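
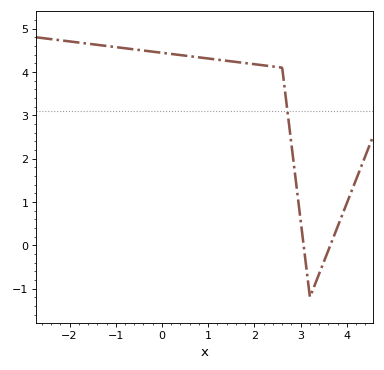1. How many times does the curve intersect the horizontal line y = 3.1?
1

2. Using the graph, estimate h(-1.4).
4.6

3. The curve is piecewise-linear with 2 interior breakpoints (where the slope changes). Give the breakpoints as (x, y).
(2.6, 4.1); (3.2, -1.2)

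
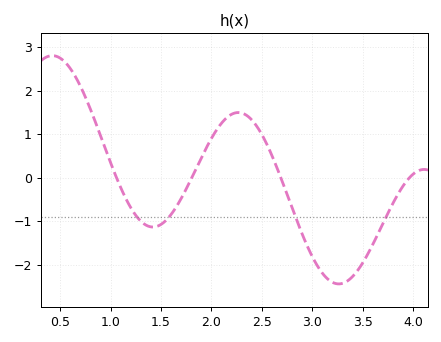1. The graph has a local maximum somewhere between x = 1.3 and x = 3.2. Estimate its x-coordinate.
2.3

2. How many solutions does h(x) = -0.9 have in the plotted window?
4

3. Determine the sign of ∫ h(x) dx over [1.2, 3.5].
negative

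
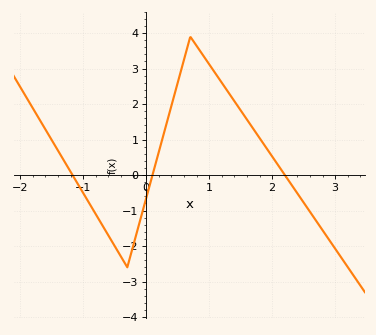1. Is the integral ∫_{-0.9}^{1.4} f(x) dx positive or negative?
positive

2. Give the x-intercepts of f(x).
-1.17, 0.1, 2.2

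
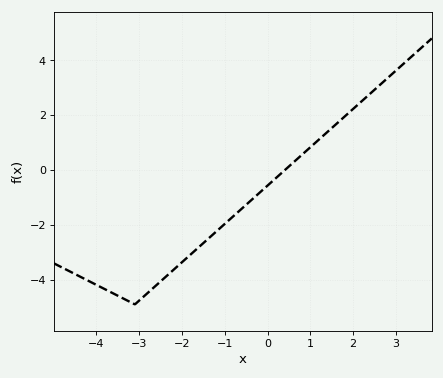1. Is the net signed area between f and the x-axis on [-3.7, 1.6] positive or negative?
negative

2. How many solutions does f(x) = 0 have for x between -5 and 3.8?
1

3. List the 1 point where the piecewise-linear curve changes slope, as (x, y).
(-3.1, -4.9)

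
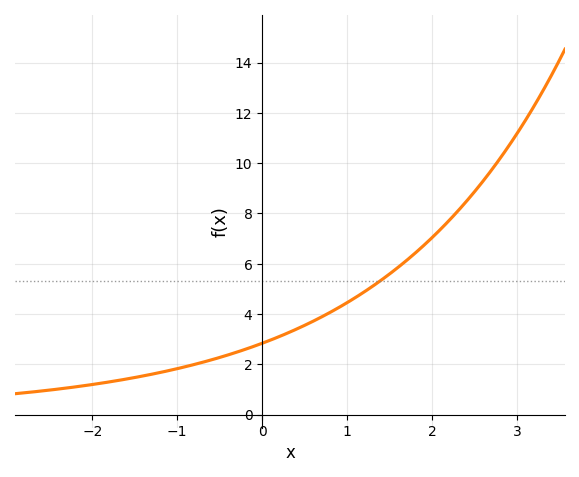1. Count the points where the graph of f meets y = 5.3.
1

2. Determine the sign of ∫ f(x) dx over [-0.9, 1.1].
positive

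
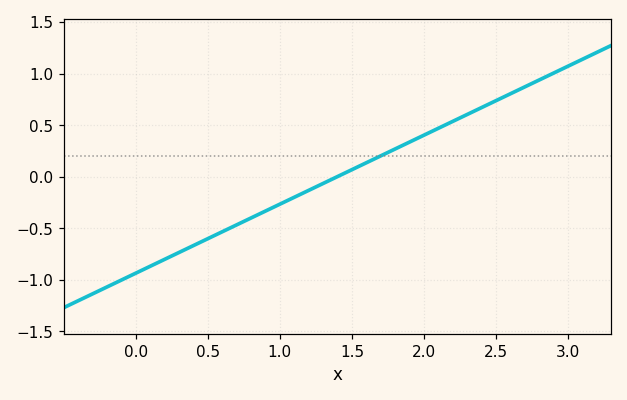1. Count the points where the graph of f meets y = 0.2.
1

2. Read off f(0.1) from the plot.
-0.85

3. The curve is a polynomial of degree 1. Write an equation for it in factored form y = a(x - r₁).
y = 0.67(x - 1.4)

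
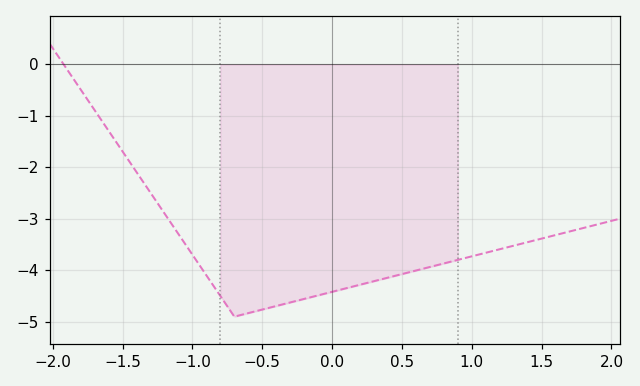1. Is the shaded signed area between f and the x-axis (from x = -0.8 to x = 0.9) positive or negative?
negative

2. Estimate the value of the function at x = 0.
-4.42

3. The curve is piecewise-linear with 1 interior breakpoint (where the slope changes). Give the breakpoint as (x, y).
(-0.7, -4.9)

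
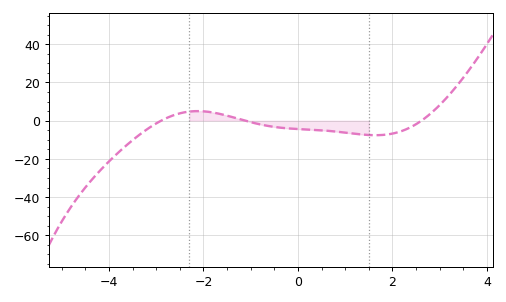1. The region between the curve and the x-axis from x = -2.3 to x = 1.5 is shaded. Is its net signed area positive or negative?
negative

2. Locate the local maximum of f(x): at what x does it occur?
-2.2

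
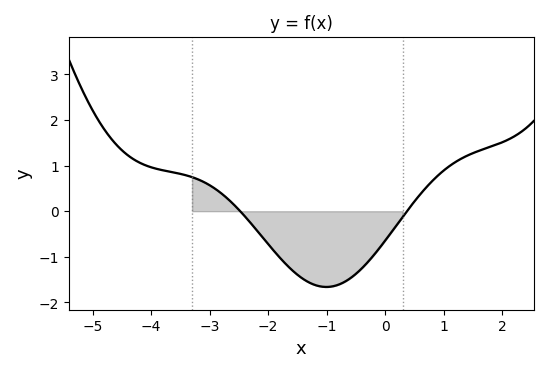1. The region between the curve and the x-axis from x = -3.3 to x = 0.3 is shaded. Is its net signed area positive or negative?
negative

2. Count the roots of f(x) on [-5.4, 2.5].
2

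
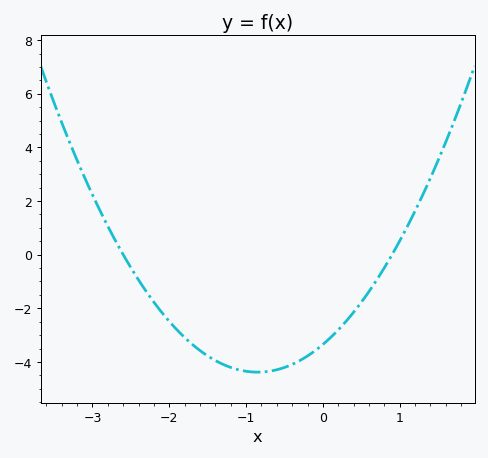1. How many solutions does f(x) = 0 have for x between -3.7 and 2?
2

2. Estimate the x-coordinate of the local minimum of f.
-0.85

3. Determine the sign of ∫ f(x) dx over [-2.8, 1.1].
negative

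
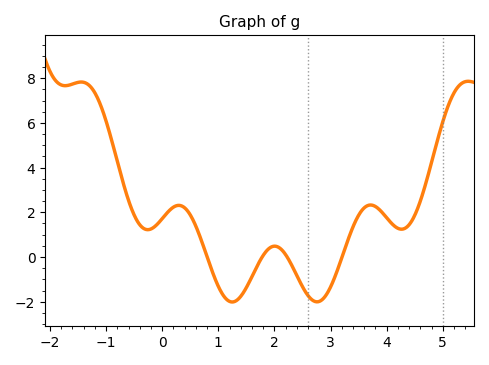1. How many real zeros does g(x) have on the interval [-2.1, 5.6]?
4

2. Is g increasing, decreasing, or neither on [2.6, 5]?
neither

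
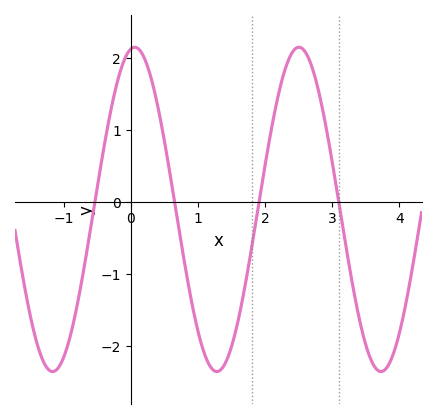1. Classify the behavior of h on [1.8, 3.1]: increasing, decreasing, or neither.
neither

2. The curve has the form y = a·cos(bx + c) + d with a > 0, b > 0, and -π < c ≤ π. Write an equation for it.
y = 2.25cos(2.57x - 0.152) - 0.1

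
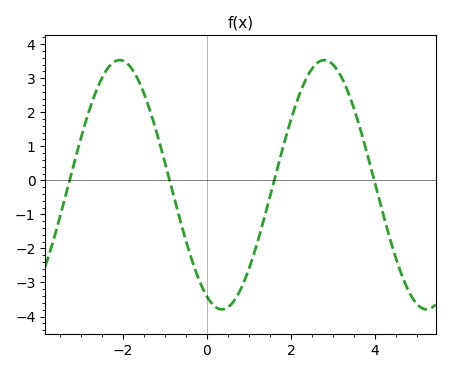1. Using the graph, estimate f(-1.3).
1.8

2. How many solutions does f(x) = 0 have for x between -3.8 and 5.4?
4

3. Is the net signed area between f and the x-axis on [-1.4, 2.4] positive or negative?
negative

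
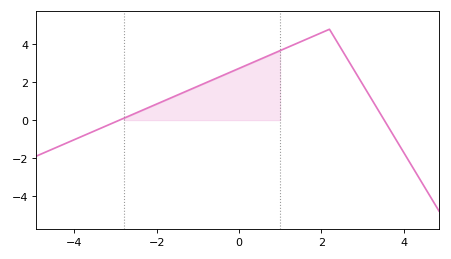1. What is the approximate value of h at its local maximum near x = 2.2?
4.8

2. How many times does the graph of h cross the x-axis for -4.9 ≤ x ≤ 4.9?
2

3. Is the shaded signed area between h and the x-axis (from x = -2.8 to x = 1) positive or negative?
positive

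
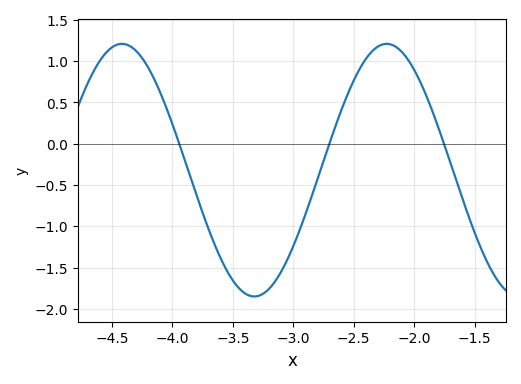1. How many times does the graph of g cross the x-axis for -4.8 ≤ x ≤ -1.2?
3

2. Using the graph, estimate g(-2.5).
0.75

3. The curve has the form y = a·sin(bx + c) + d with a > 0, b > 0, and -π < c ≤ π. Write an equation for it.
y = 1.53sin(2.9x + 1.7) - 0.32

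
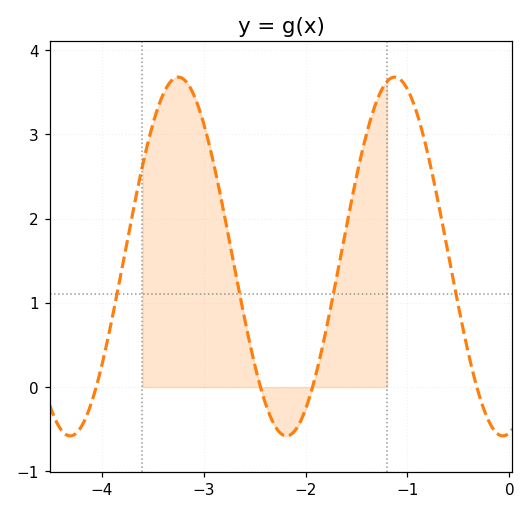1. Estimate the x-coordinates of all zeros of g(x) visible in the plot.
-4.05, -2.44, -1.93, -0.32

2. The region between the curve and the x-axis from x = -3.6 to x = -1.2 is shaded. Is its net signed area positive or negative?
positive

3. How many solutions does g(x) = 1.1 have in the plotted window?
4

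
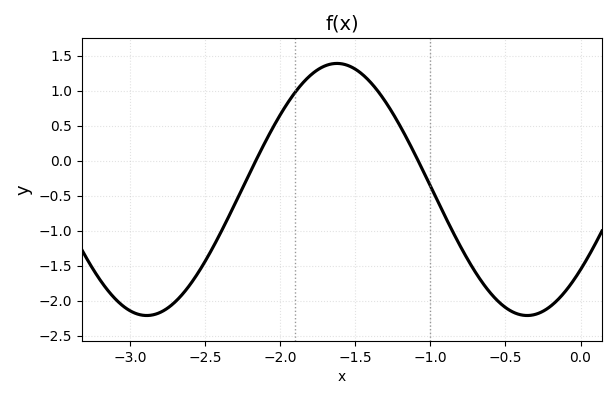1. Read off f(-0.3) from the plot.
-2.2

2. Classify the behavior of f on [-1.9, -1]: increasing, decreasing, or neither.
neither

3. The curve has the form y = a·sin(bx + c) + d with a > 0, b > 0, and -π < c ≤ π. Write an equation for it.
y = 1.8sin(2.5x - 0.69) - 0.41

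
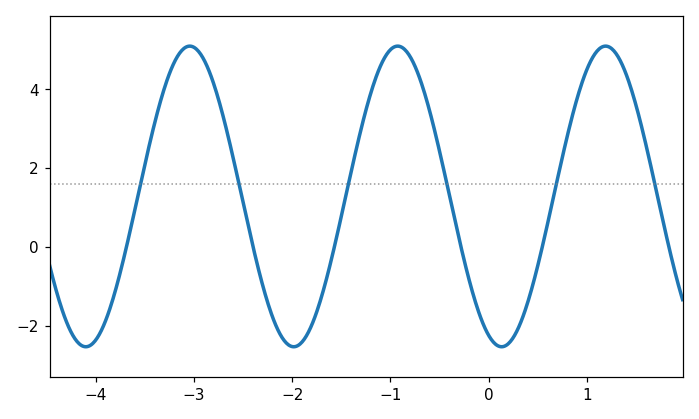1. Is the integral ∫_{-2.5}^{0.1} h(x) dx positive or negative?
positive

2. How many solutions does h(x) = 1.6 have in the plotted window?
6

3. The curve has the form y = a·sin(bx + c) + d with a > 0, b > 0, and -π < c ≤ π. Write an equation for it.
y = 3.81sin(3x - 2) + 1.28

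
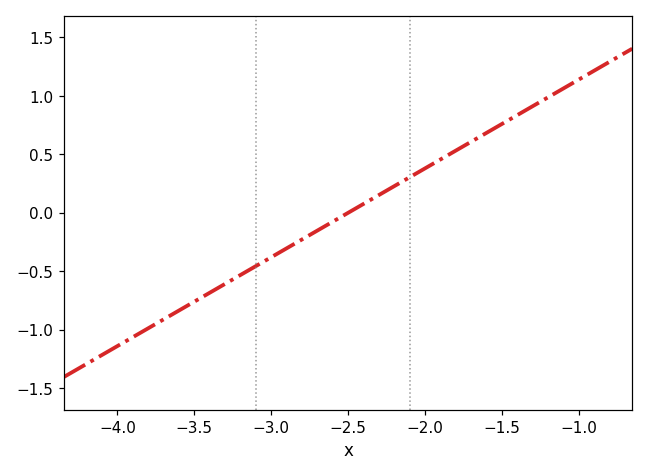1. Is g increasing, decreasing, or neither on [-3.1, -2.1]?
increasing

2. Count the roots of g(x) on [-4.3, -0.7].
1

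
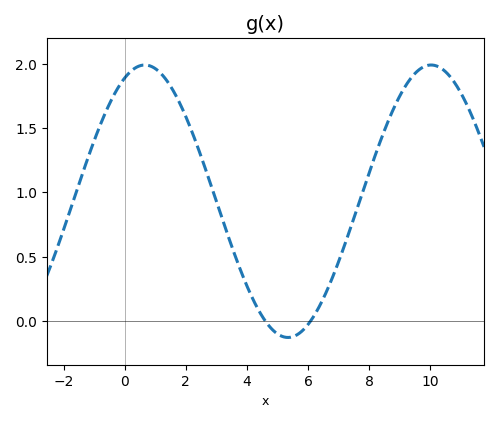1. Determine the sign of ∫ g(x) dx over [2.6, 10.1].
positive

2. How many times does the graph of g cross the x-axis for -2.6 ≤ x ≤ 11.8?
2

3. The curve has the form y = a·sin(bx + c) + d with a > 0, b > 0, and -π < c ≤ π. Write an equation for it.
y = 1.06sin(0.67x + 1.1) + 0.93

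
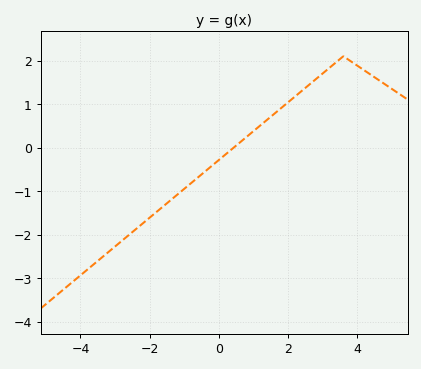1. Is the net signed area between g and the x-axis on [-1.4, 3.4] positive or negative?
positive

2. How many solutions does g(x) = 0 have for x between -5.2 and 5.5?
1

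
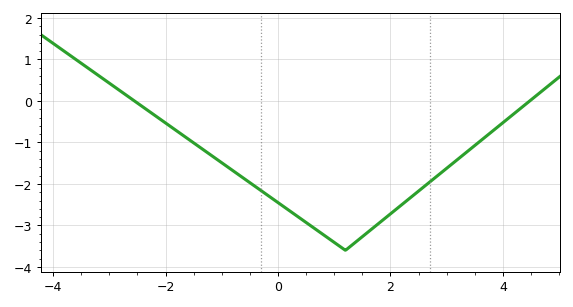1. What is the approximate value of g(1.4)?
-3.38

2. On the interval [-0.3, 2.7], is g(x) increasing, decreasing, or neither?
neither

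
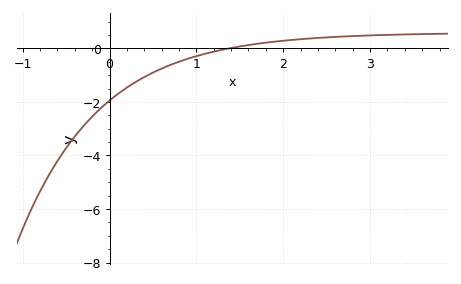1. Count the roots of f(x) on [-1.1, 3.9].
1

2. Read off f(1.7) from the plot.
0.171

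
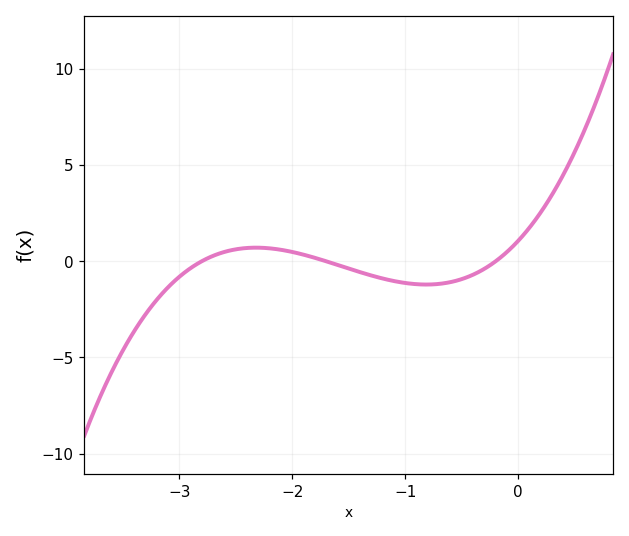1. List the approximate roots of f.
-2.8, -1.7, -0.2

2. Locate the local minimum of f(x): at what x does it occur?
-0.8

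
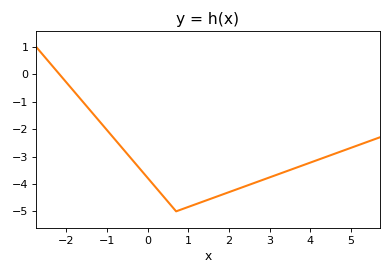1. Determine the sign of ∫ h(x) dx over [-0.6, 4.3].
negative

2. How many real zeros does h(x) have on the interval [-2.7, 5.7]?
1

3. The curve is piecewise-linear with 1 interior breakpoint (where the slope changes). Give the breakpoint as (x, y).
(0.7, -5)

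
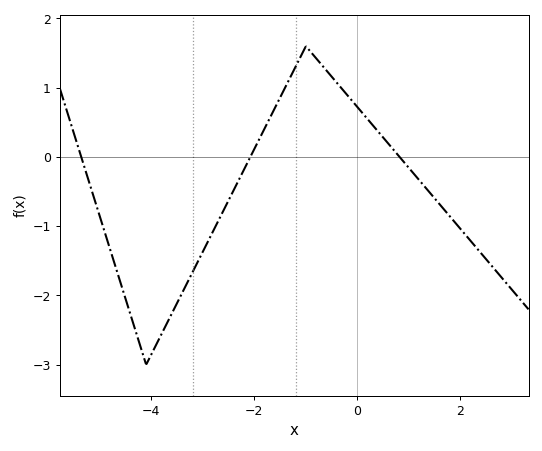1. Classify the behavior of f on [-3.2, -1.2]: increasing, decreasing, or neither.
increasing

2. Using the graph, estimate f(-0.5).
1.2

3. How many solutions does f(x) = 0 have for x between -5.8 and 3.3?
3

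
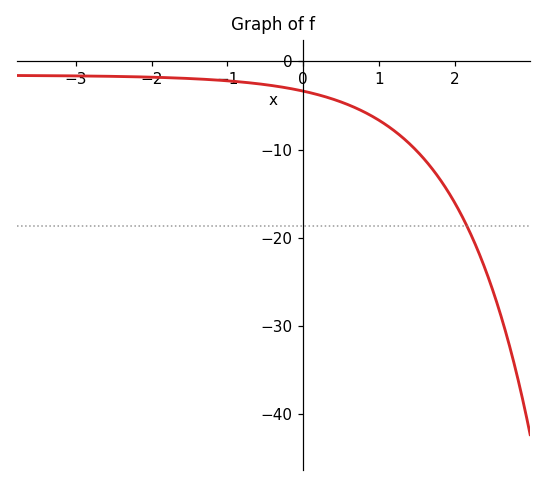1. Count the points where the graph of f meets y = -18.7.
1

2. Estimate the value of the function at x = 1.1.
-7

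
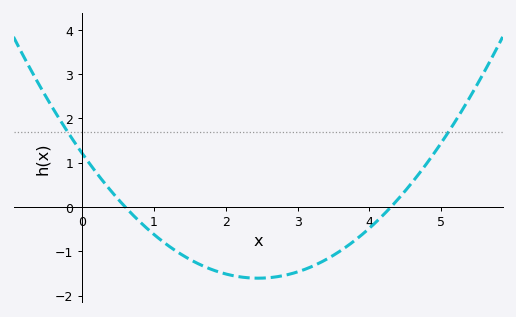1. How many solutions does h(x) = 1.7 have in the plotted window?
2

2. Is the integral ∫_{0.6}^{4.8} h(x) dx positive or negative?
negative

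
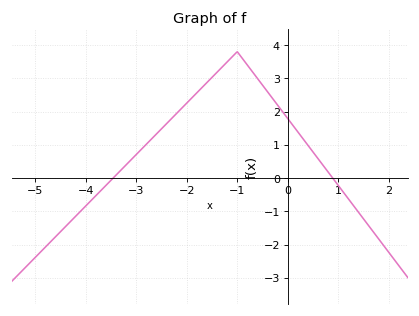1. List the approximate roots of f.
-3.46, 0.89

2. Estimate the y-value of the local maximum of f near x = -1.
3.8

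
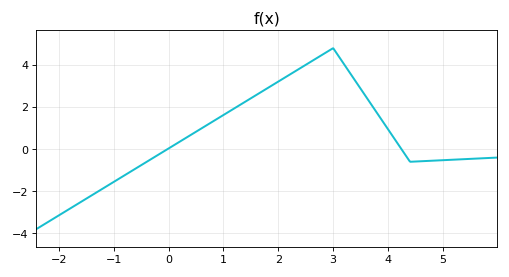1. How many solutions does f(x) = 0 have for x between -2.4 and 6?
2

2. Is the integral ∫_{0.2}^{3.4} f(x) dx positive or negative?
positive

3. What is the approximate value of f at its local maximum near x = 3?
4.8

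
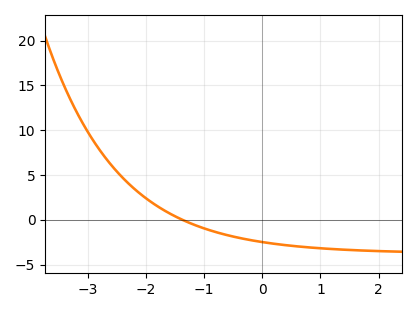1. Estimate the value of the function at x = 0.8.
-3.08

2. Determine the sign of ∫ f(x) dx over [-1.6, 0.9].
negative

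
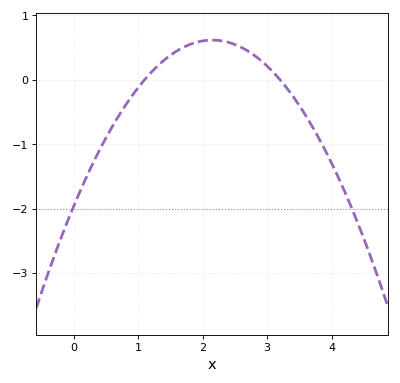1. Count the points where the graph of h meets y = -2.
2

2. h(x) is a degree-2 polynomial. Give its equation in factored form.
y = -0.56(x - 1.1)(x - 3.2)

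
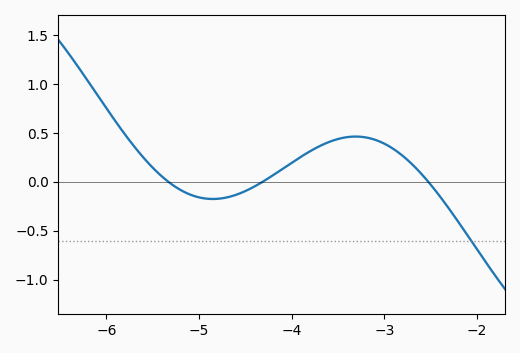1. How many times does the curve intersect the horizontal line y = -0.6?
1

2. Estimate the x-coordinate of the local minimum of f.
-4.9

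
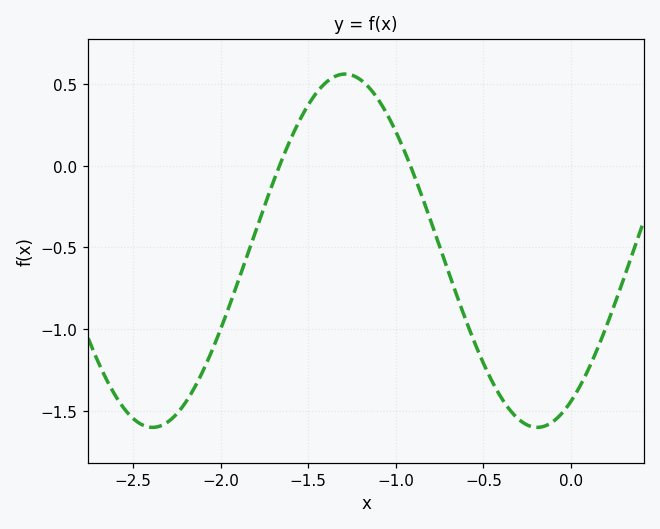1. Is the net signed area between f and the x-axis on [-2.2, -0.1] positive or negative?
negative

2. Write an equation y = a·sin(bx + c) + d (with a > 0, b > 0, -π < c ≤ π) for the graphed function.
y = 1.08sin(2.9x - 1) - 0.52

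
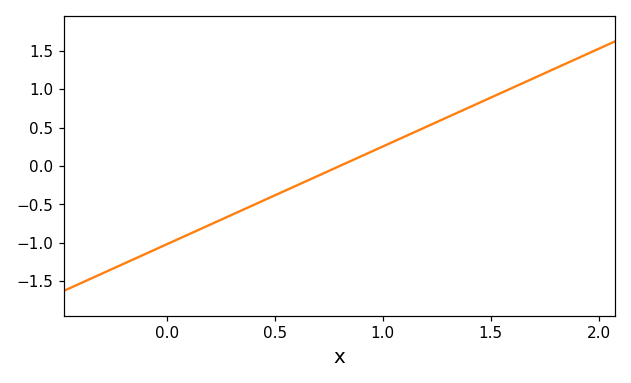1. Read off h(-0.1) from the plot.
-1.15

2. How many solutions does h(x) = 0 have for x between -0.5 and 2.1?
1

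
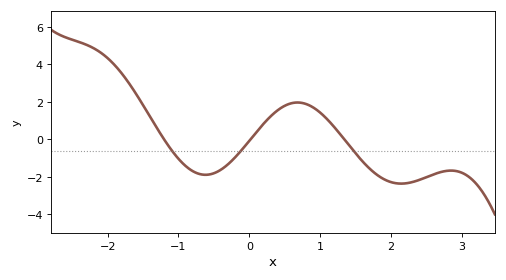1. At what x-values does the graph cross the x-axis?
-1.2, 0, 1.3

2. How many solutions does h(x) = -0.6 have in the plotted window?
3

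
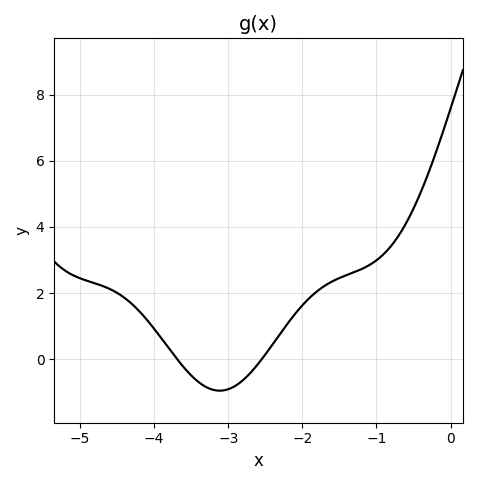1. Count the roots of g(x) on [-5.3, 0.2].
2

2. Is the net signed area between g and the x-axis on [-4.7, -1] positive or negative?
positive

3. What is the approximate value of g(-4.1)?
1.2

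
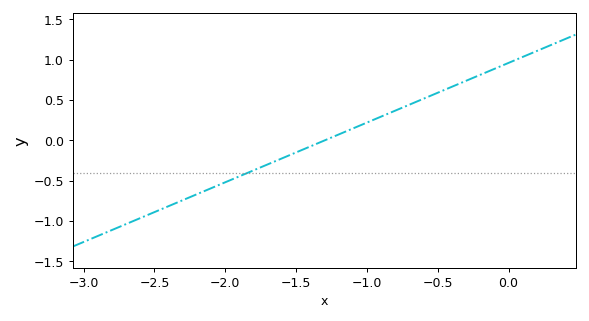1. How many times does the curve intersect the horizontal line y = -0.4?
1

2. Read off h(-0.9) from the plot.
0.296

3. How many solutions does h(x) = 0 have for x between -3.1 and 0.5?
1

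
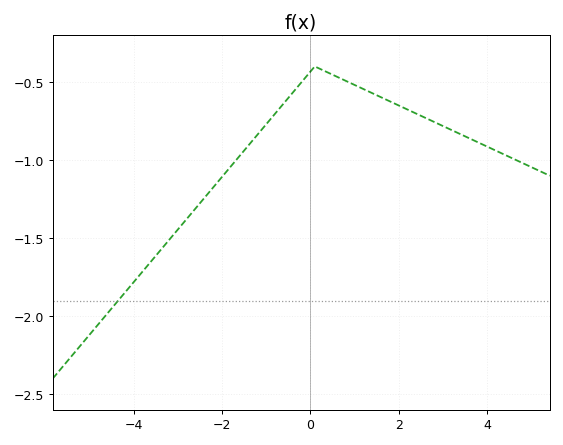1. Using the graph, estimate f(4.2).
-0.939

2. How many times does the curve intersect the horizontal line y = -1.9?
1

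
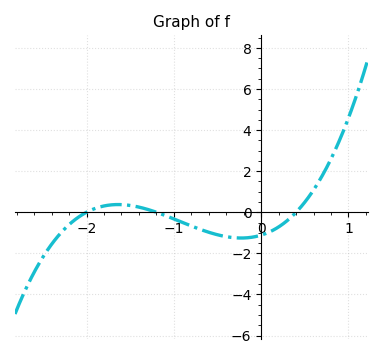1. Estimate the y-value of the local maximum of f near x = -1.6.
0.4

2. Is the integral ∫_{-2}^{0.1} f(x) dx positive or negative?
negative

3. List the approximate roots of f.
-2, -1.2, 0.4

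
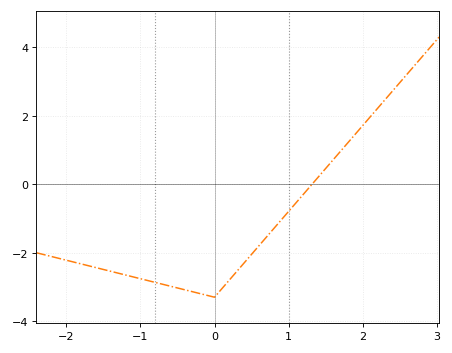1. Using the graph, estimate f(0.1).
-3.05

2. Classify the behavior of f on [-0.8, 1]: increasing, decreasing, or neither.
neither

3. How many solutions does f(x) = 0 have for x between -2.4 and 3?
1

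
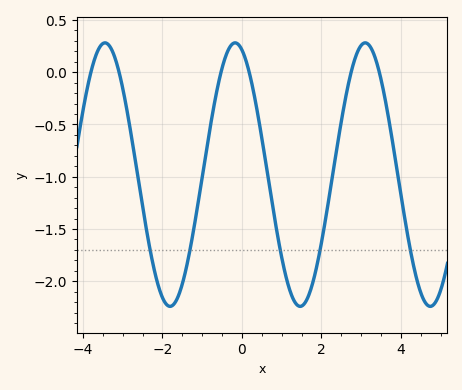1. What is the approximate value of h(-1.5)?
-2.05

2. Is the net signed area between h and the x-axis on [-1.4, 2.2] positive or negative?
negative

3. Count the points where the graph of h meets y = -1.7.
5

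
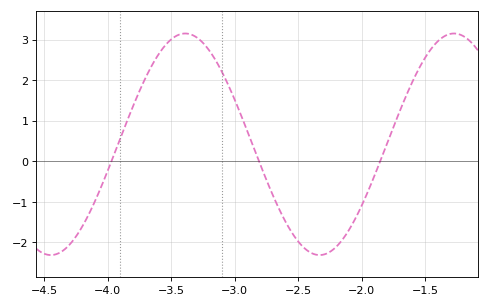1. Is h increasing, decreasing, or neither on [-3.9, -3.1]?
neither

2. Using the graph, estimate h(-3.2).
2.7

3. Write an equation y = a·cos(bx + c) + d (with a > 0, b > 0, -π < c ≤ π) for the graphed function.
y = 2.73cos(3x - 2.5) + 0.42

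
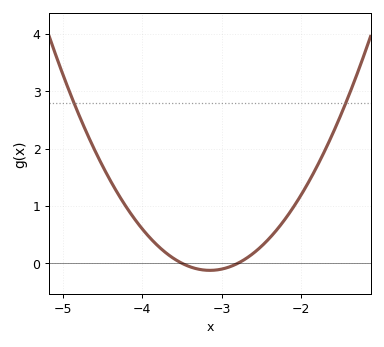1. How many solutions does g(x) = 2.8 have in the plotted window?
2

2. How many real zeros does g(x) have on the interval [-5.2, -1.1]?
2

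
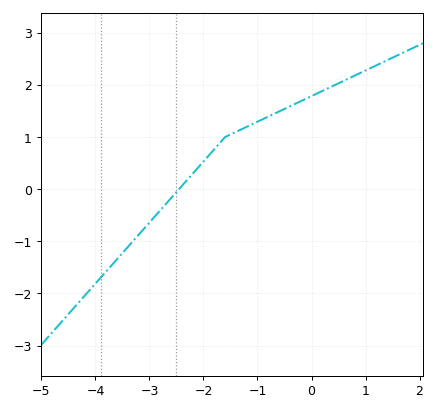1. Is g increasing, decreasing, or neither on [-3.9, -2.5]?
increasing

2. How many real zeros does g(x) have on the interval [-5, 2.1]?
1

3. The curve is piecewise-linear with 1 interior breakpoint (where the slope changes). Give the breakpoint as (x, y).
(-1.6, 1)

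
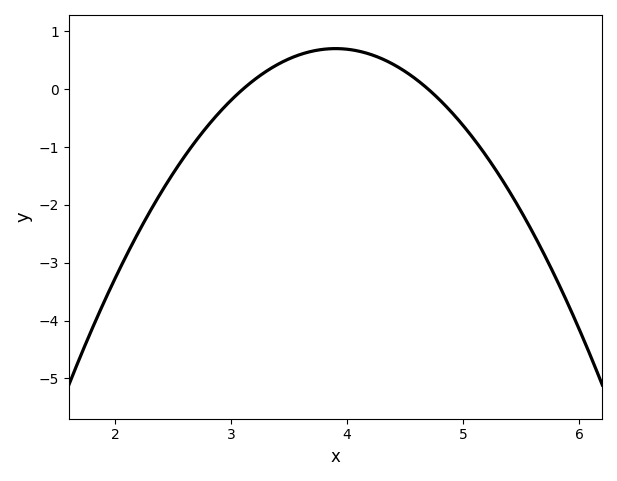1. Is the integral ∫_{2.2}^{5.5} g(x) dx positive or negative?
negative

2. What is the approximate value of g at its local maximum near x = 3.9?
0.704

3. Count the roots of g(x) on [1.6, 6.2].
2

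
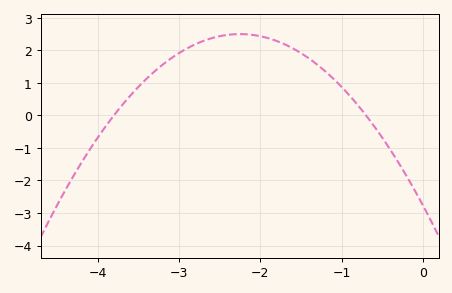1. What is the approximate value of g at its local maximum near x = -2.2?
2.5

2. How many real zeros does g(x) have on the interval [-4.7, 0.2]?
2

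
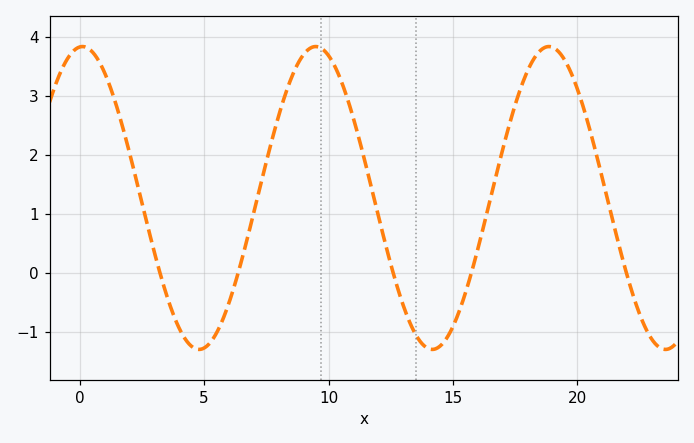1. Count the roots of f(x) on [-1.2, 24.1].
5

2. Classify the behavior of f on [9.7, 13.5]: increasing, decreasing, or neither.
decreasing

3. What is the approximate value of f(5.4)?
-1.08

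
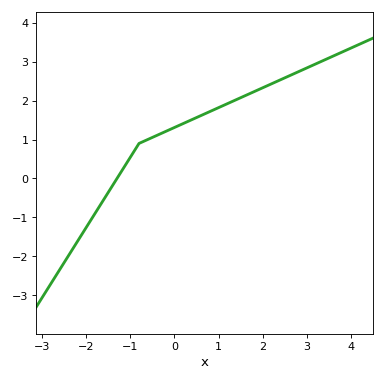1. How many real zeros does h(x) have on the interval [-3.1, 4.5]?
1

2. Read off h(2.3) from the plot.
2.48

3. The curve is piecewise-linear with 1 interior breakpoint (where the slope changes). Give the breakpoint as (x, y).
(-0.8, 0.9)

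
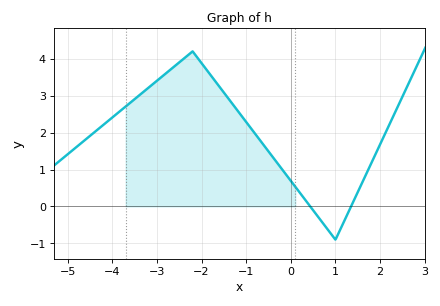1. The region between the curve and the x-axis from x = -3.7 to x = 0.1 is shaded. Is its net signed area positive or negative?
positive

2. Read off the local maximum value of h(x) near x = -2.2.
4.2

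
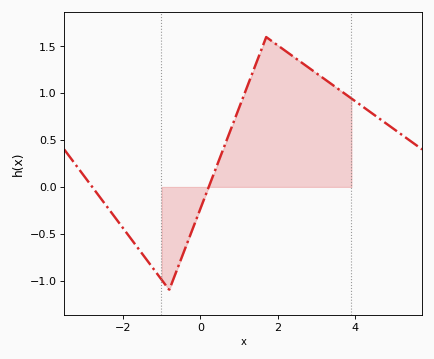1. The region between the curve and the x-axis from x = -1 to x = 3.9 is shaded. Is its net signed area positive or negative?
positive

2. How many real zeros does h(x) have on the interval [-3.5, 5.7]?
2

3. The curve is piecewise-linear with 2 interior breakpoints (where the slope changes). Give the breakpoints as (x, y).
(-0.8, -1.1); (1.7, 1.6)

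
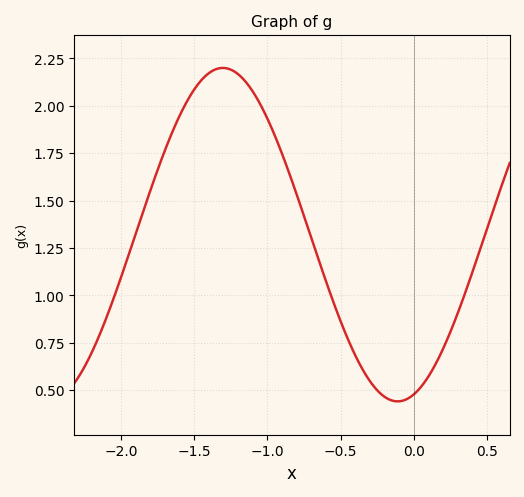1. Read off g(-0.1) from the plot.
0.45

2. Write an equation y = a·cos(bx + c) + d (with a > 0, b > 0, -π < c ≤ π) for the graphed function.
y = 0.88cos(2.6x - 2.9) + 1.32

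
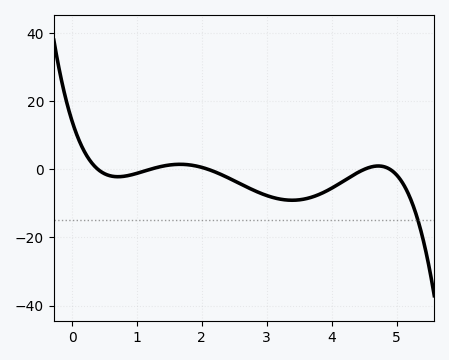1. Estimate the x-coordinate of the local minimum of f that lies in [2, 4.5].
3.39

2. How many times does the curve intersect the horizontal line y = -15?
1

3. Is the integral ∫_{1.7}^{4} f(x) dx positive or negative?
negative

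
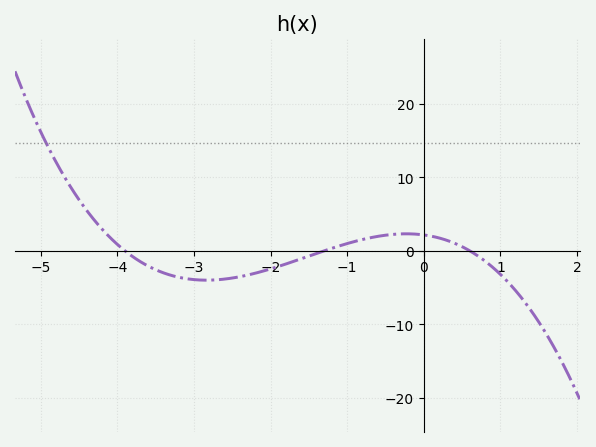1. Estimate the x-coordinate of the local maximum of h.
-0.2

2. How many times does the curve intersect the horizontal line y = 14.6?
1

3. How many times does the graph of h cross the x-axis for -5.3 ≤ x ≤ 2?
3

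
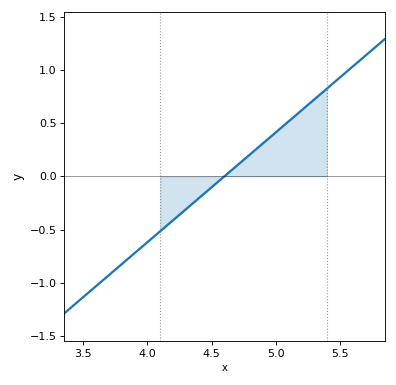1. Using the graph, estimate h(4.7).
0.103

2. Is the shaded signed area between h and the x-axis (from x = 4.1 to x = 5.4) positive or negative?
positive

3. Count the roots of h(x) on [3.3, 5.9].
1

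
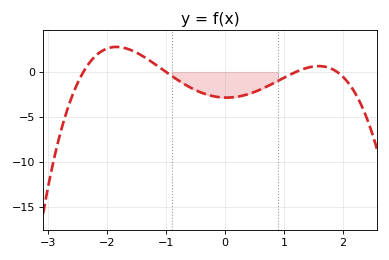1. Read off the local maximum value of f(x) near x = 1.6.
0.65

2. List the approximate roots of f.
-2.4, -1, 1.2, 1.9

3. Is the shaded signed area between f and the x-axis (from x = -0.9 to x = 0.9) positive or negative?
negative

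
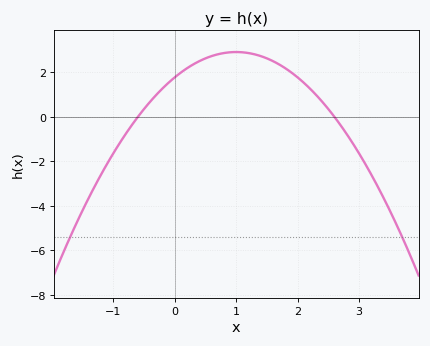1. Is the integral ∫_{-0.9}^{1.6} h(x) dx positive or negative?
positive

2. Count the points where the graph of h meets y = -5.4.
2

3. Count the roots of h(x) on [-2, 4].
2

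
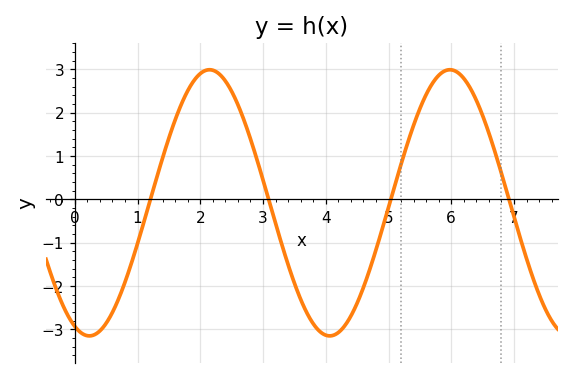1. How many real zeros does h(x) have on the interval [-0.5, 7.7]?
4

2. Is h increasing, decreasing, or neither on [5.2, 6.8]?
neither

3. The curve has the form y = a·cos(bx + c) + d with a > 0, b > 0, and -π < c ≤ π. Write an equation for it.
y = 3.07cos(1.6x + 2.8) - 0.08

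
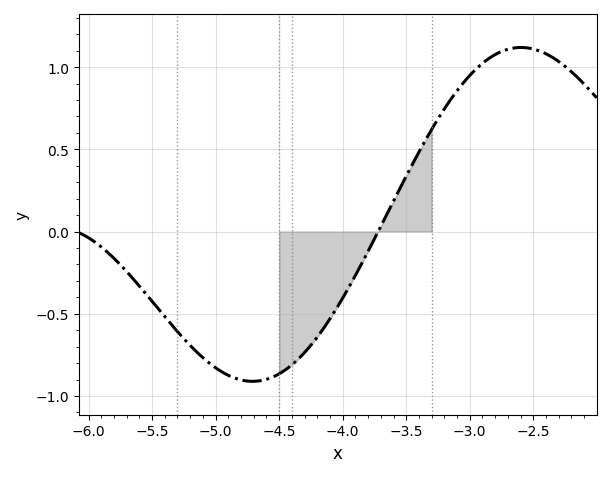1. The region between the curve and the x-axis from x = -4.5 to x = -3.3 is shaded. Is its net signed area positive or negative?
negative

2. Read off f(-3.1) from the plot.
0.85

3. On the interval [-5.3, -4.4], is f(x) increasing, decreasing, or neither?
neither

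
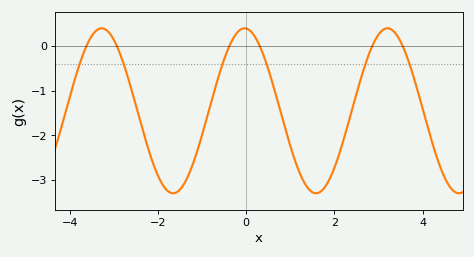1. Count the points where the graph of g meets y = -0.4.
6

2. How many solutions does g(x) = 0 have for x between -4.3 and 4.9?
6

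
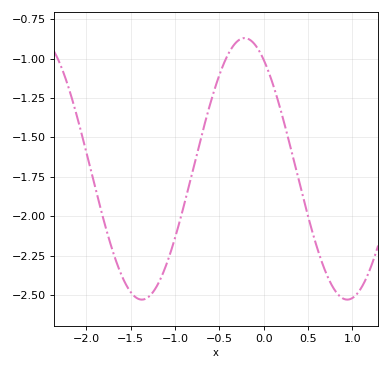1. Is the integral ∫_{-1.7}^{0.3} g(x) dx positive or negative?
negative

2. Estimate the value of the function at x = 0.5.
-2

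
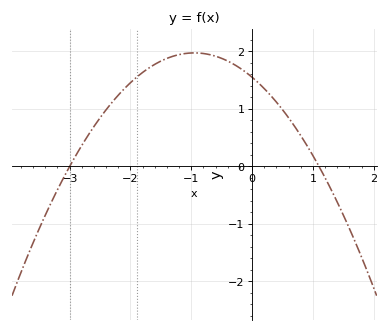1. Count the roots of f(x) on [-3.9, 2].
2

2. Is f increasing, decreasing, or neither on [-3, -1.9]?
increasing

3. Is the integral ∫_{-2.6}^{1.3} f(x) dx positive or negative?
positive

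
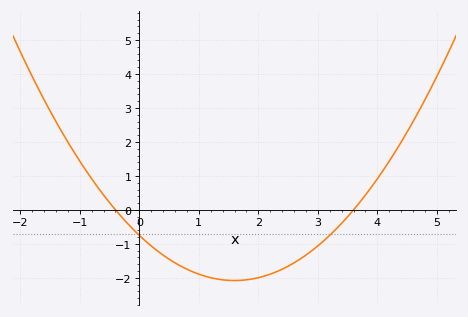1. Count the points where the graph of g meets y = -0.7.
2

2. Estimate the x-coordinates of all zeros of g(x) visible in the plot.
-0.4, 3.6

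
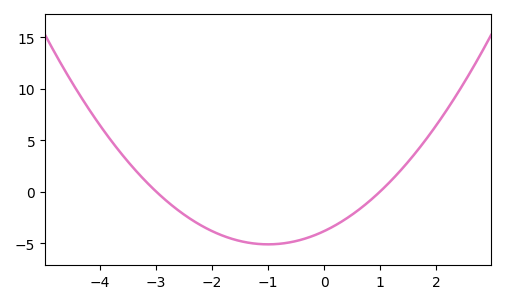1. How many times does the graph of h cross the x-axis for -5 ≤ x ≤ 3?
2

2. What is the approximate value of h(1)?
0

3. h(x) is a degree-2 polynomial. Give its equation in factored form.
y = 1.28(x + 3)(x - 1)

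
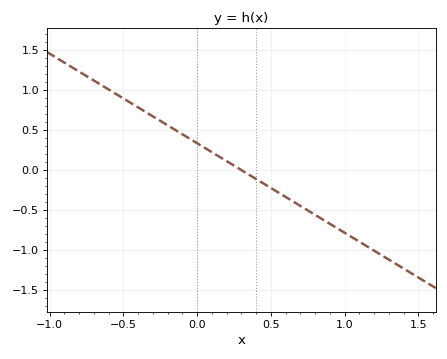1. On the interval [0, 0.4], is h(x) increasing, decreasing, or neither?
decreasing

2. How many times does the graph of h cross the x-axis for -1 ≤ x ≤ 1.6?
1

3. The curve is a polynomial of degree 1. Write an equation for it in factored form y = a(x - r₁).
y = -1.12(x - 0.3)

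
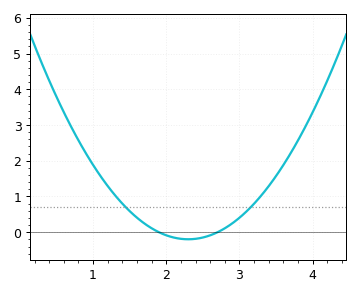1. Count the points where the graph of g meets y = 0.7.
2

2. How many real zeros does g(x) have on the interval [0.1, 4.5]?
2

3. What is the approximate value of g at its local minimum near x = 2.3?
-0.2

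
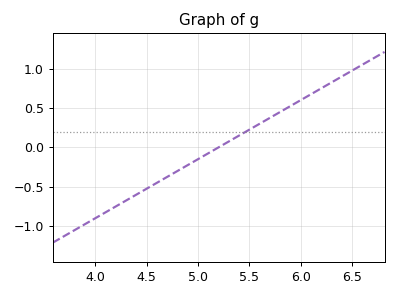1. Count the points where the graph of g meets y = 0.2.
1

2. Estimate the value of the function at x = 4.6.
-0.45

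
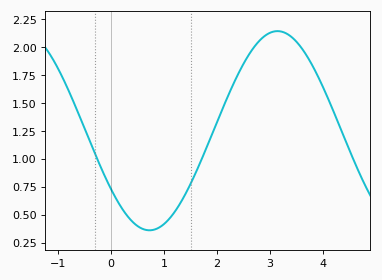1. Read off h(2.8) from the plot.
2.05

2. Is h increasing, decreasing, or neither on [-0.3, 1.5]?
neither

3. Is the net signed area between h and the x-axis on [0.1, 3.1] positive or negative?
positive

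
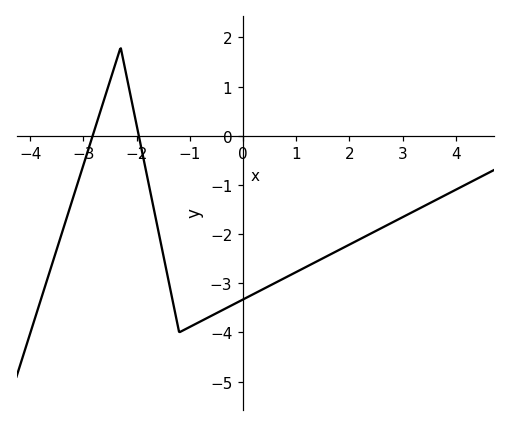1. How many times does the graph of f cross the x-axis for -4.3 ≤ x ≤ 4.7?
2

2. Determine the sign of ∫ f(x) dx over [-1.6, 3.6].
negative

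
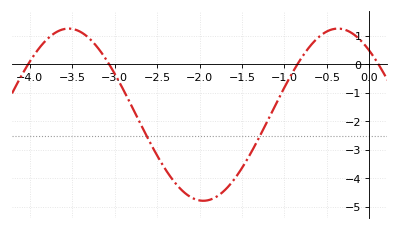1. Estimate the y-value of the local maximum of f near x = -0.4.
1.2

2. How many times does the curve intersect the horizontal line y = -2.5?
2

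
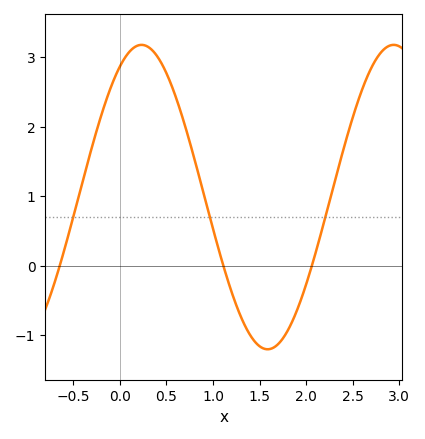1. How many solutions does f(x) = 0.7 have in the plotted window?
3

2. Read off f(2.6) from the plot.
2.53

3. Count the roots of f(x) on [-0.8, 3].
3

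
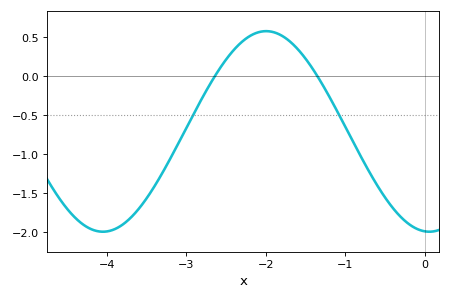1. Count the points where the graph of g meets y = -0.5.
2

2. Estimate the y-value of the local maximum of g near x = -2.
0.58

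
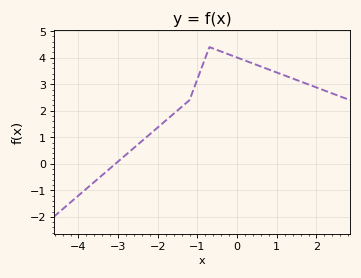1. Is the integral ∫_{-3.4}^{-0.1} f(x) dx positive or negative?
positive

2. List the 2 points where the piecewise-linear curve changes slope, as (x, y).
(-1.2, 2.4); (-0.7, 4.4)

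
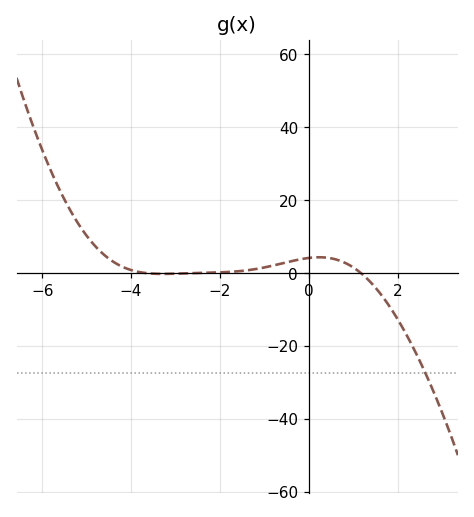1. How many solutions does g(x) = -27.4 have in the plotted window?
1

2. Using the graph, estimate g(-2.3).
0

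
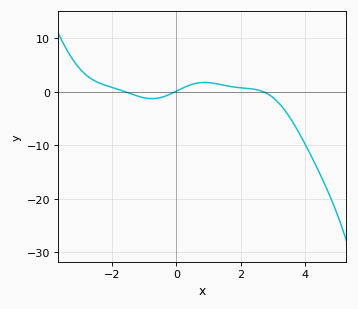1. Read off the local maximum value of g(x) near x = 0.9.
2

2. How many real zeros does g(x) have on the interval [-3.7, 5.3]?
3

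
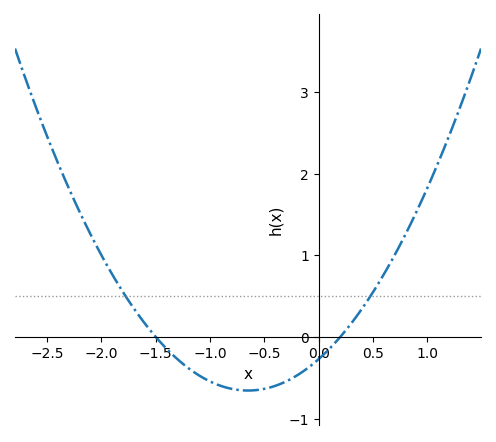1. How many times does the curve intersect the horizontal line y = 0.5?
2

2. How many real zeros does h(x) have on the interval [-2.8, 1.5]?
2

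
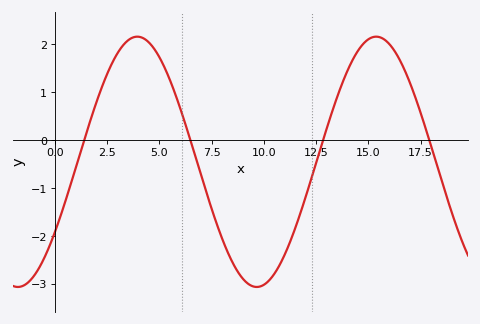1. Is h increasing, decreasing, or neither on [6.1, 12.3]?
neither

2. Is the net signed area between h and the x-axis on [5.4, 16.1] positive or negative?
negative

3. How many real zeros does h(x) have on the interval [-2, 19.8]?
4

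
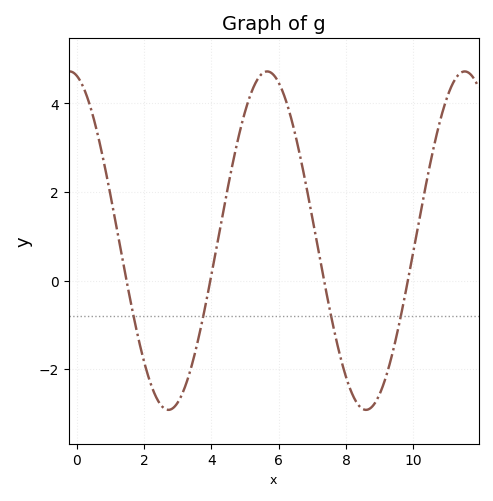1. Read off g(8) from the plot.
-2.17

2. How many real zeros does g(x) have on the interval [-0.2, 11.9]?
4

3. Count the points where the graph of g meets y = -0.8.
4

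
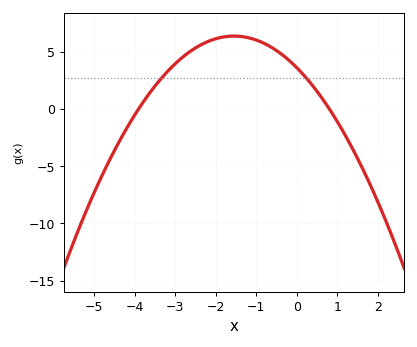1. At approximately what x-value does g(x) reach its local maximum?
-1.55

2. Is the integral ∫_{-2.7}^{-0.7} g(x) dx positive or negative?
positive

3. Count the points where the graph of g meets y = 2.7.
2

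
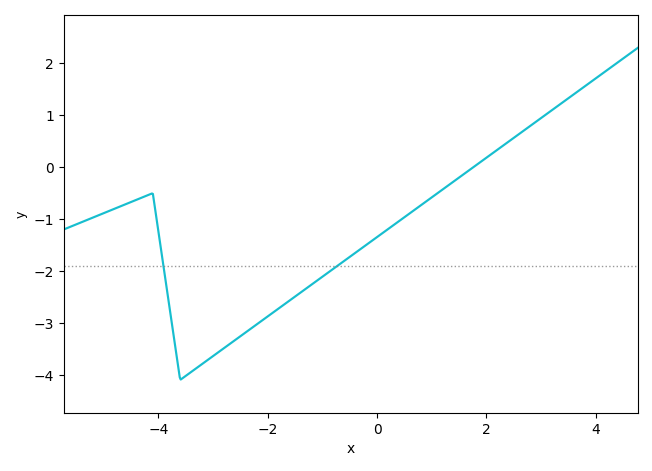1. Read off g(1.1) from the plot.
-0.506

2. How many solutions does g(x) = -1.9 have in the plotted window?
2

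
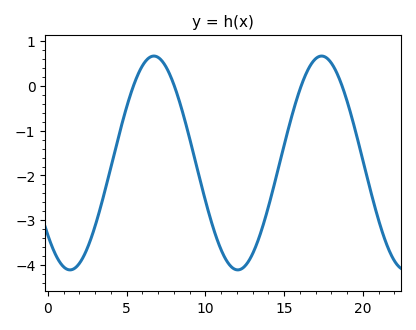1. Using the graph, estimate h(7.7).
0.3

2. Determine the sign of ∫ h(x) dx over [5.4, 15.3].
negative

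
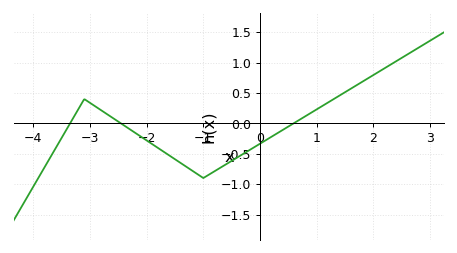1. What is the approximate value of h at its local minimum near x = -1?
-0.9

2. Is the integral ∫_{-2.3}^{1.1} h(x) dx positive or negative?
negative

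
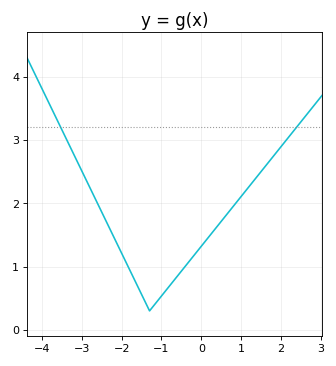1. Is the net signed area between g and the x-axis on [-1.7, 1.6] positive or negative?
positive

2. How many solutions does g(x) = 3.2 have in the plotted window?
2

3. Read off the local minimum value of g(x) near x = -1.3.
0.3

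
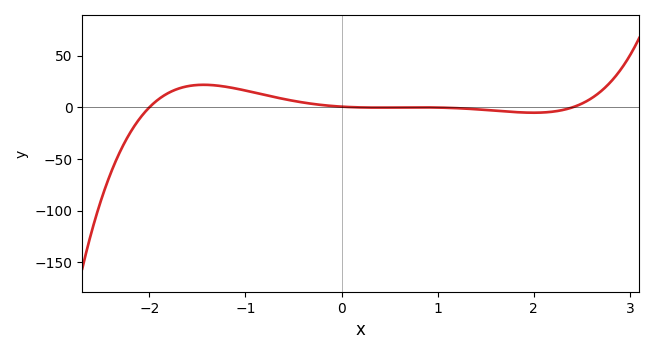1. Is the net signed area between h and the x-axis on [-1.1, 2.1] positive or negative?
positive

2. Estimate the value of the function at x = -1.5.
21.7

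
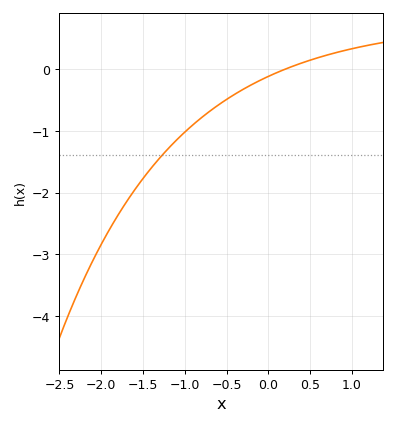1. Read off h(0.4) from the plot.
0.1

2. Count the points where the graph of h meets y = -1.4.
1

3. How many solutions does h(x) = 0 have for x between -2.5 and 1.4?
1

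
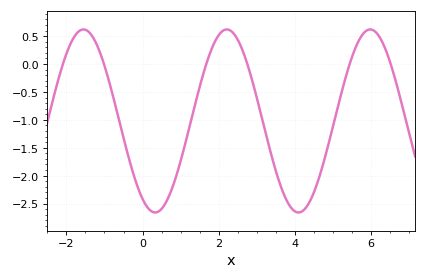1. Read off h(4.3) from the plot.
-2.56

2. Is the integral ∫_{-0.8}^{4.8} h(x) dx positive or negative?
negative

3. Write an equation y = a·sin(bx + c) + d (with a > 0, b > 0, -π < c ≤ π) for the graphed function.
y = 1.64sin(1.67x - 2.12) - 1.02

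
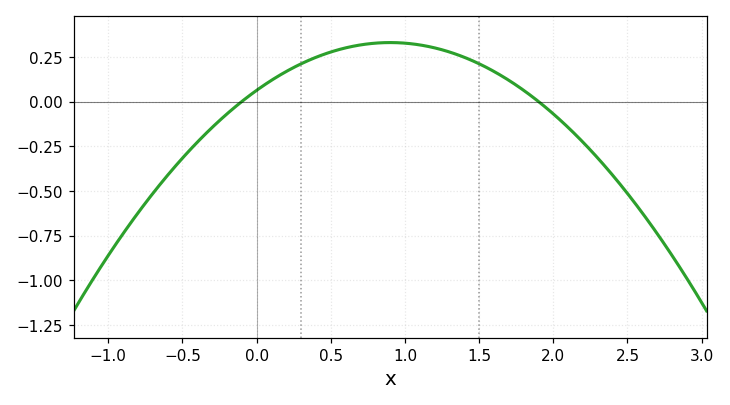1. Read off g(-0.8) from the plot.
-0.624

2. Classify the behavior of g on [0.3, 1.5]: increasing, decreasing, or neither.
neither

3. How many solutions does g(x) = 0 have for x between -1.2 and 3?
2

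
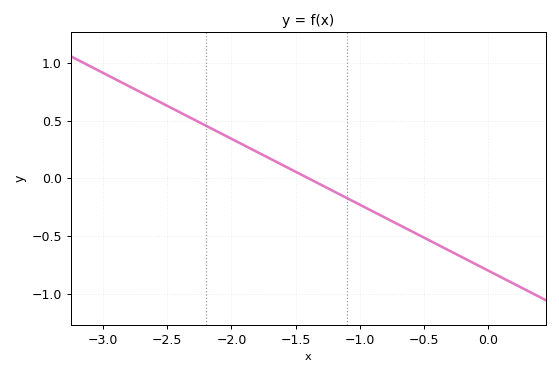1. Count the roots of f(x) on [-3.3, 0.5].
1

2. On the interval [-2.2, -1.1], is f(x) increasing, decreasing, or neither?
decreasing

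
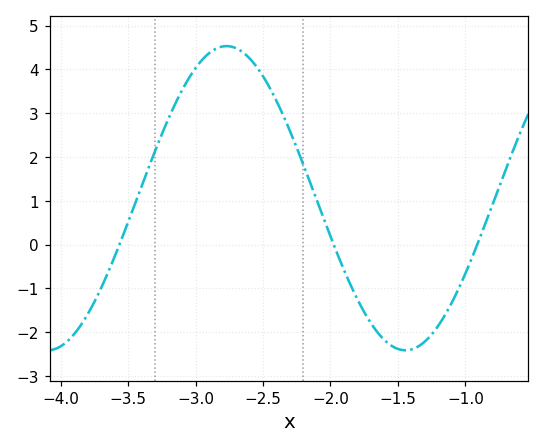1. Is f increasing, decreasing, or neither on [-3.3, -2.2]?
neither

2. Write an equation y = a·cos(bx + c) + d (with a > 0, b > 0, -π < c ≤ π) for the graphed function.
y = 3.47cos(2.37x + 0.282) + 1.06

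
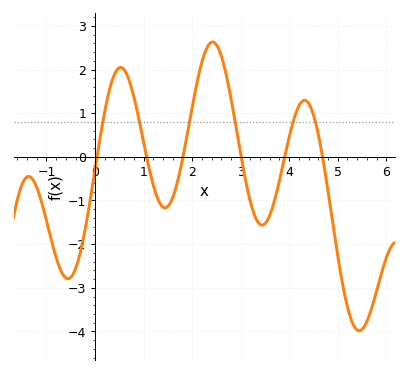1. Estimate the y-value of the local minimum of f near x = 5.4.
-3.98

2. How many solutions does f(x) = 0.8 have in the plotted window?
6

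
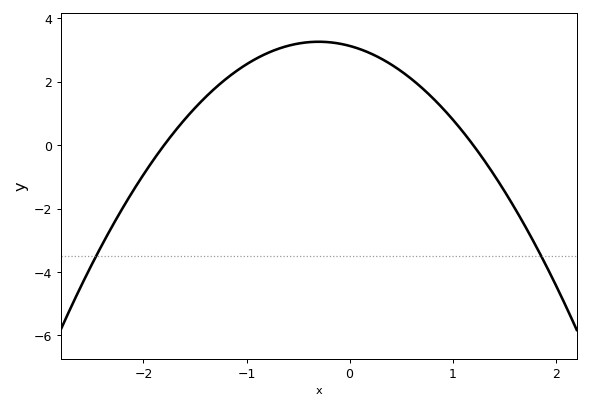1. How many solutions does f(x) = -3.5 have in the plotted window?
2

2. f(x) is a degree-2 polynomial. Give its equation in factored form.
y = -1.45(x + 1.8)(x - 1.2)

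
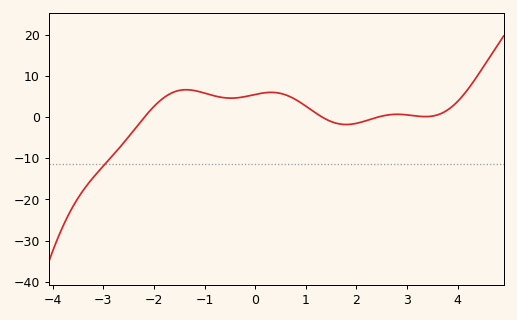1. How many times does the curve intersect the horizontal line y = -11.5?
1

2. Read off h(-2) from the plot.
2.59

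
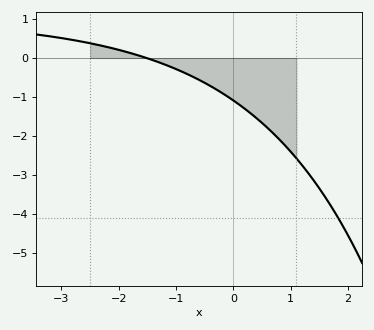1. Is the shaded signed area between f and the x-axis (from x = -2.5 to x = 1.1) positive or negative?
negative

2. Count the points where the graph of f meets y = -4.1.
1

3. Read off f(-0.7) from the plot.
-0.5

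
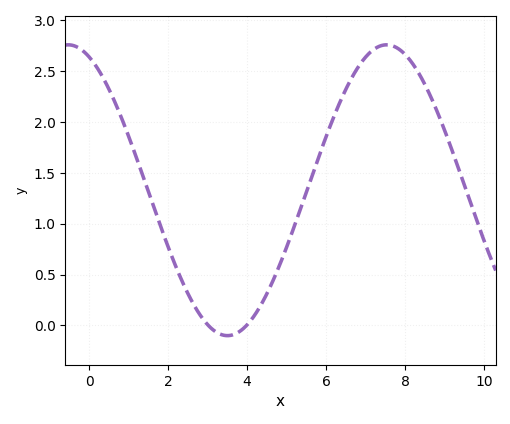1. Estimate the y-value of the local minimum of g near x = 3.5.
-0.1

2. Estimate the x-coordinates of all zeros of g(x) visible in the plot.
3.02, 3.98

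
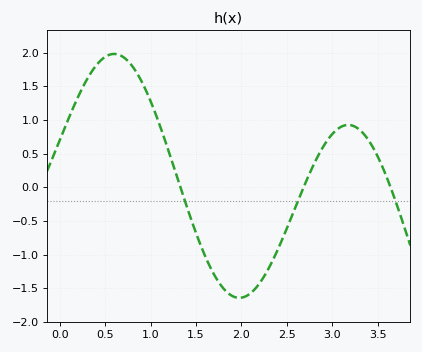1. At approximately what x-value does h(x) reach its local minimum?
1.98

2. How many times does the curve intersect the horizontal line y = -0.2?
3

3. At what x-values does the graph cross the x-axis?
1.33, 2.68, 3.64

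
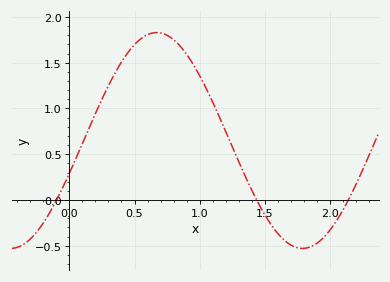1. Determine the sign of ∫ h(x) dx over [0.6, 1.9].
positive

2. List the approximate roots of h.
-0.097, 1.44, 2.14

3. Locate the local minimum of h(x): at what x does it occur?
1.79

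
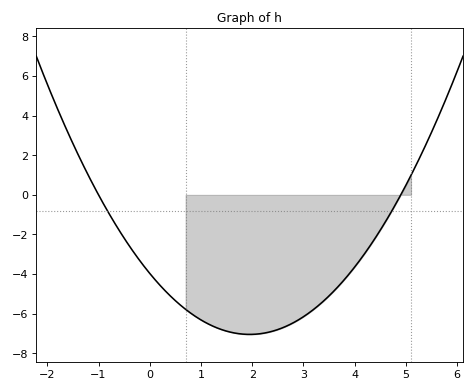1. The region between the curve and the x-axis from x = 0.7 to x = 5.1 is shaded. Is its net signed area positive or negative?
negative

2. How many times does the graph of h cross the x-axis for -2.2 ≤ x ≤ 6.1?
2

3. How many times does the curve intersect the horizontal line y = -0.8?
2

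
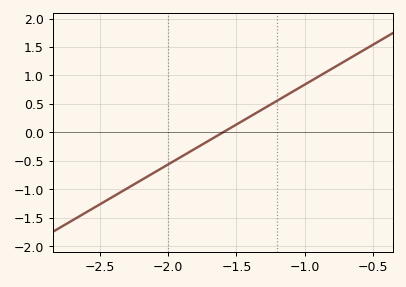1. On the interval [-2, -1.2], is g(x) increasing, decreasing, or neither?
increasing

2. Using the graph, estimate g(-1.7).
-0.14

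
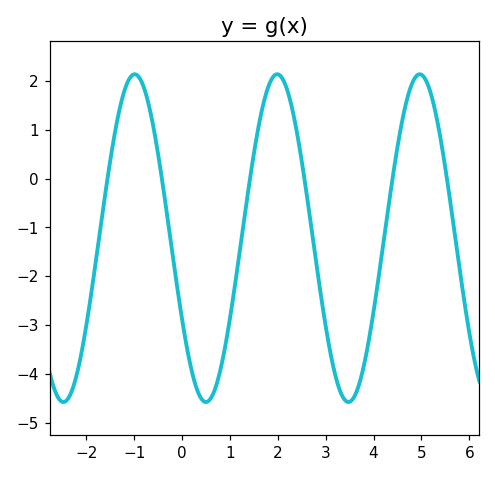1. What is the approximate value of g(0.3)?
-4.3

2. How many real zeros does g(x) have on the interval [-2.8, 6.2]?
6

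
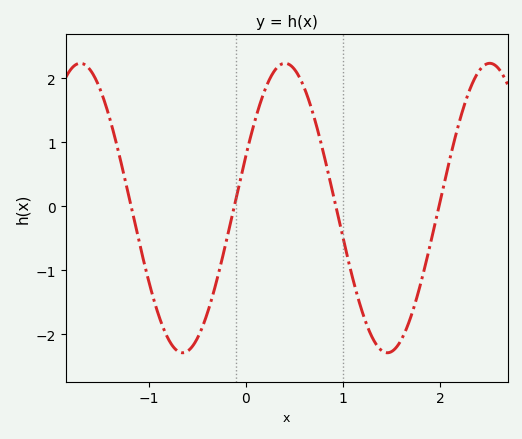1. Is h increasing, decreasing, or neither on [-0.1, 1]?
neither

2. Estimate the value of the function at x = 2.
0.076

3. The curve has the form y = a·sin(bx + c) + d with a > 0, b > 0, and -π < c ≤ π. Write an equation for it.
y = 2.26sin(2.98x + 0.37) - 0.03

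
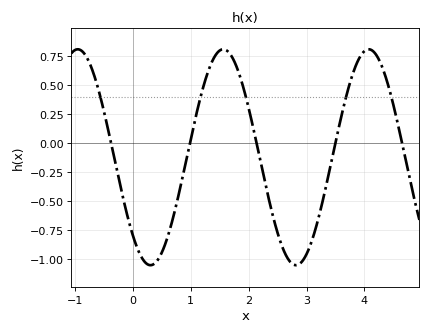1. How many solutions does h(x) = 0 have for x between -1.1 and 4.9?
5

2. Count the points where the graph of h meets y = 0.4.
5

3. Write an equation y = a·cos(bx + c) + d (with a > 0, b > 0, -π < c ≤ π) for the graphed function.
y = 0.93cos(2.5x + 2.4) - 0.12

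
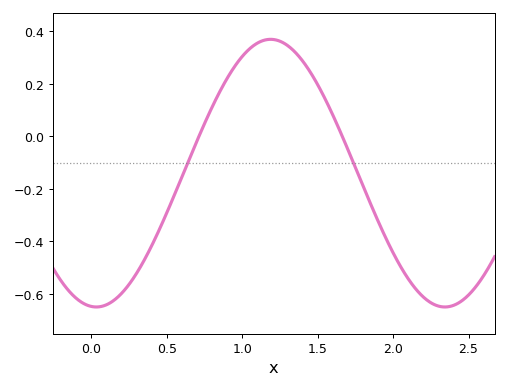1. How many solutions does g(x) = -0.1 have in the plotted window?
2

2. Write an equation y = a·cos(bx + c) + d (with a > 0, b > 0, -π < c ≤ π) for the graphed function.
y = 0.51cos(2.7x + 3.1) - 0.14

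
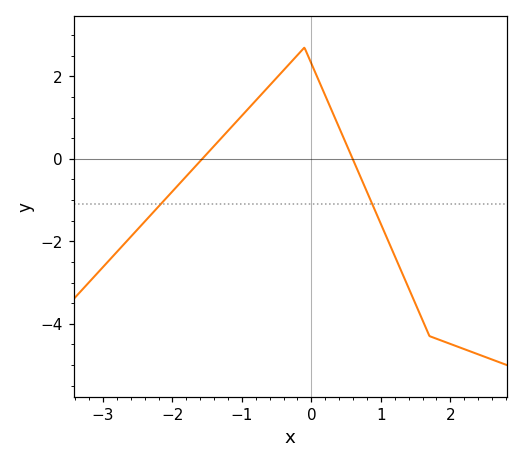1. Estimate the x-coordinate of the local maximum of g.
-0.1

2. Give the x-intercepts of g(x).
-1.6, 0.6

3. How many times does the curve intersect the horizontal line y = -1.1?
2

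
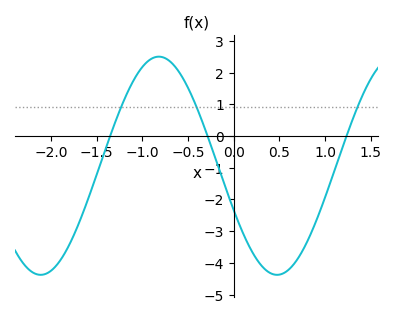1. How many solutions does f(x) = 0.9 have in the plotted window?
3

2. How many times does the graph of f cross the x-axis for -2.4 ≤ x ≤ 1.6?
3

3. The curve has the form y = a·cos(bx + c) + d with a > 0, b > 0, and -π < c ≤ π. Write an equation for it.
y = 3.44cos(2.43x + 1.99) - 0.94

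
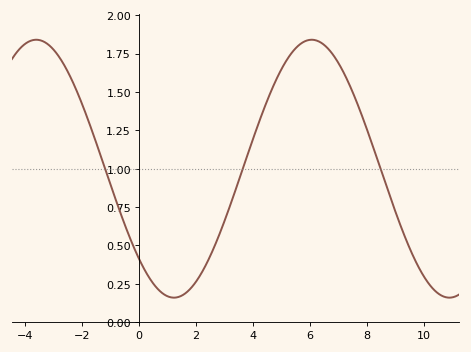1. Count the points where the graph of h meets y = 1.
3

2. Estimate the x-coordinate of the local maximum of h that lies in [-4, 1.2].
-3.6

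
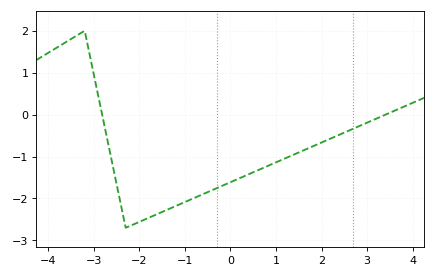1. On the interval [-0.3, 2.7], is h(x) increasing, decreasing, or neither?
increasing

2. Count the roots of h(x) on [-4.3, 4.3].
2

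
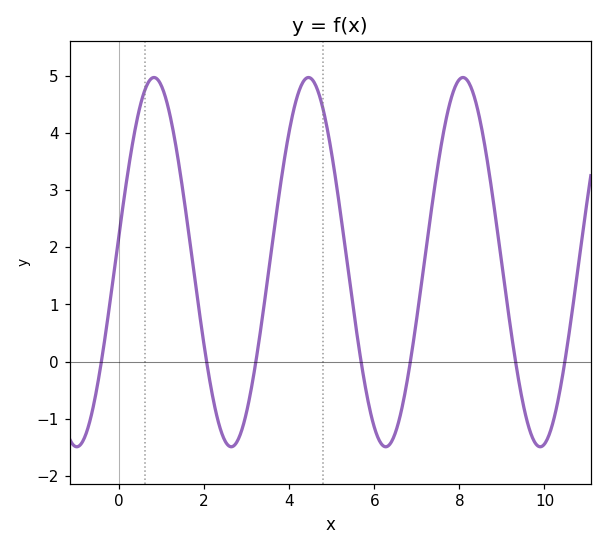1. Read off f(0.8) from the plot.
4.97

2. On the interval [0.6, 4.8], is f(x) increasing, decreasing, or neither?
neither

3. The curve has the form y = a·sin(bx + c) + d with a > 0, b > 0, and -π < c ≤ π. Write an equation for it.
y = 3.23sin(1.73x + 0.152) + 1.74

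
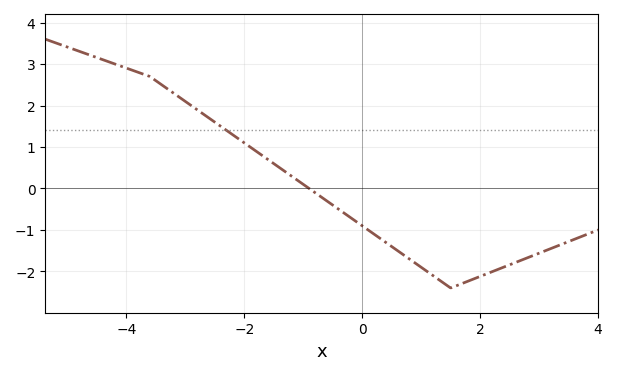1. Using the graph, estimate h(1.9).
-2.2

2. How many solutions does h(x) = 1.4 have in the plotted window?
1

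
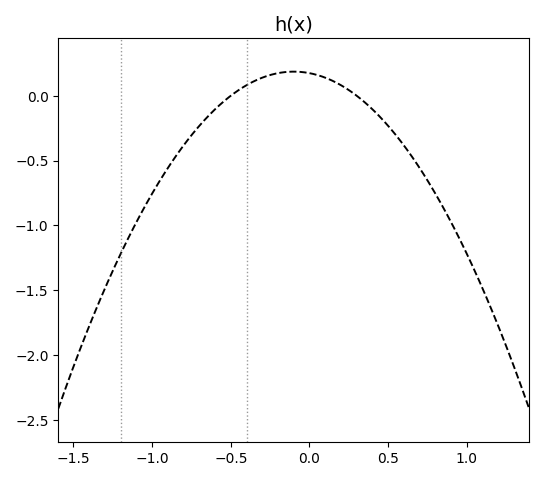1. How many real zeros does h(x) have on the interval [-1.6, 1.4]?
2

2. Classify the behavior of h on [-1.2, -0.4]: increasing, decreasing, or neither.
increasing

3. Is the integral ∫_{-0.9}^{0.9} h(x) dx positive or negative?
negative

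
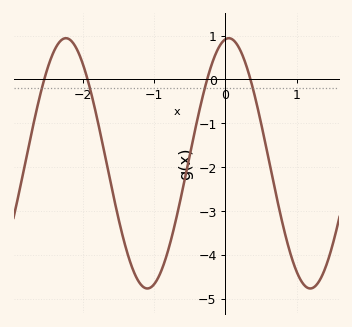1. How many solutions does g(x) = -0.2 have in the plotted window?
4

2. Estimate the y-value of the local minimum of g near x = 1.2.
-4.76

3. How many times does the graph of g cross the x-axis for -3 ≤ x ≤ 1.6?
4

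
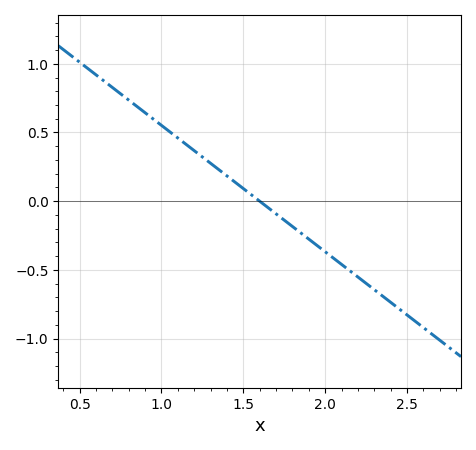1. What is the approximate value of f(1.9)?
-0.276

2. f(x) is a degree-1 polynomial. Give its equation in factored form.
y = -0.92(x - 1.6)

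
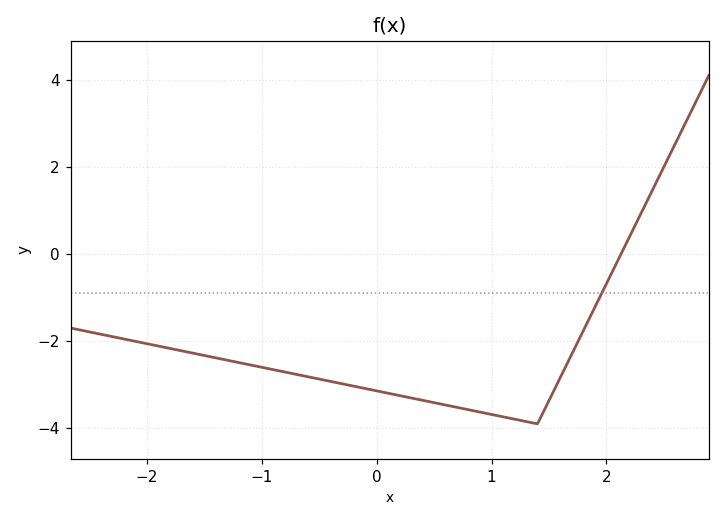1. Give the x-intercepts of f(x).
2.1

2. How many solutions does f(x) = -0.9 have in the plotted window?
1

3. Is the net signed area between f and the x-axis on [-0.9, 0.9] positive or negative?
negative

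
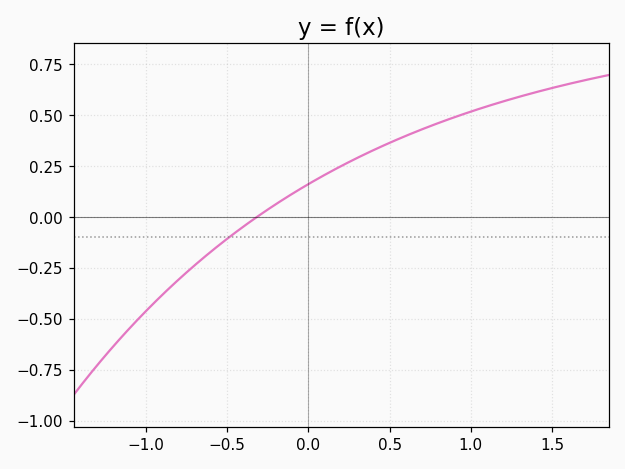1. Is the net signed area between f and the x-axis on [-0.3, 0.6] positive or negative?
positive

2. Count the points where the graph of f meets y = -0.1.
1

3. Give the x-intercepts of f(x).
-0.315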